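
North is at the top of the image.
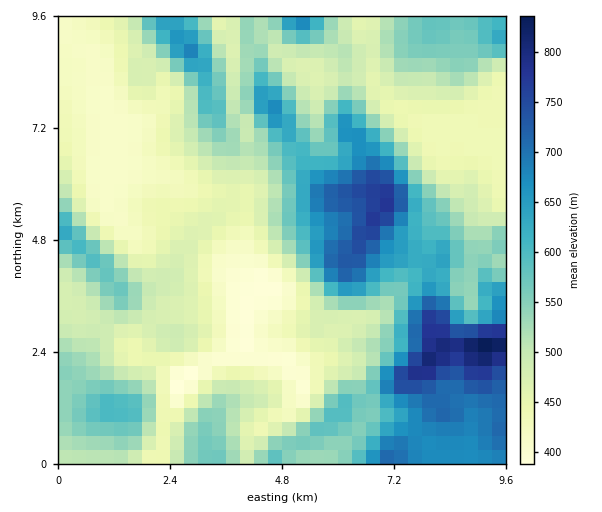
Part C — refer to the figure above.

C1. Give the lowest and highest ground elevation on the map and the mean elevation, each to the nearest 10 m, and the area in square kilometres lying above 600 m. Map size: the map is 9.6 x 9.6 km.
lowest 380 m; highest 840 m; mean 530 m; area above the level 21.3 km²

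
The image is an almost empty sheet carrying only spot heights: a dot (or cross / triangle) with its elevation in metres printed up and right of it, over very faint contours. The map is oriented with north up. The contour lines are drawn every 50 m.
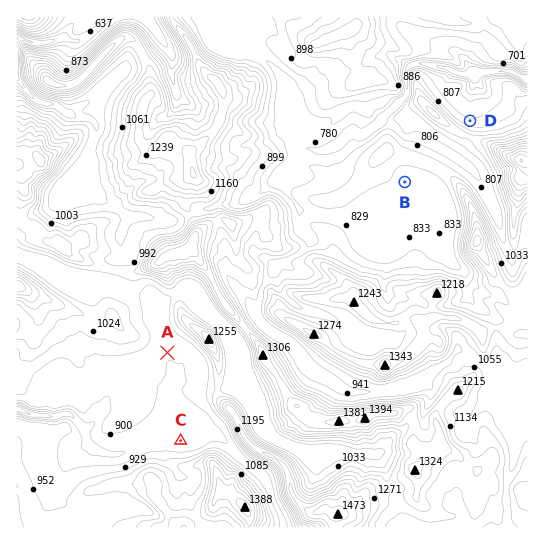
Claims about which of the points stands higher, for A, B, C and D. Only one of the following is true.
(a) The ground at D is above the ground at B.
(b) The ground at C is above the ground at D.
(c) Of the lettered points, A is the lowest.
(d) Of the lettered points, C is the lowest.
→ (b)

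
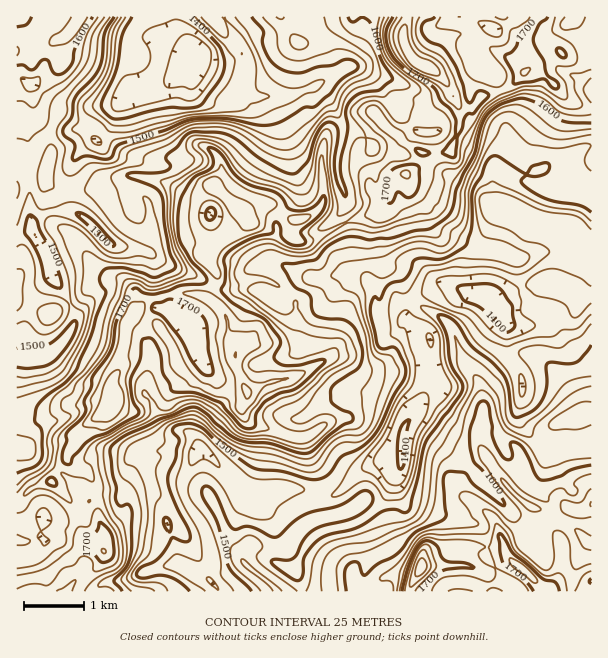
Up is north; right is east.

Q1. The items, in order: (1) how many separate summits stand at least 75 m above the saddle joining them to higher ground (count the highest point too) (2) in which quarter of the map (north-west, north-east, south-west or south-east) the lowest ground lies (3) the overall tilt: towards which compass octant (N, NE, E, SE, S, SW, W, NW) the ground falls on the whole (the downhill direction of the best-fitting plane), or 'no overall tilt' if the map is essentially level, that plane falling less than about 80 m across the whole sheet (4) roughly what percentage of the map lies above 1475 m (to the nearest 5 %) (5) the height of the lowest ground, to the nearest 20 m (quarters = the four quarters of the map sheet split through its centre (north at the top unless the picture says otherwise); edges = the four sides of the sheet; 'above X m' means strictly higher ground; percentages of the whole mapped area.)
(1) There are 4 summits with 75 m or more of prominence.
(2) The lowest ground is in the north-west quarter.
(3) No overall tilt - high and low ground are spread across the sheet.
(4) Roughly 85 % of the ground is higher than 1475 m.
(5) About 1320 m is the lowest elevation on the sheet.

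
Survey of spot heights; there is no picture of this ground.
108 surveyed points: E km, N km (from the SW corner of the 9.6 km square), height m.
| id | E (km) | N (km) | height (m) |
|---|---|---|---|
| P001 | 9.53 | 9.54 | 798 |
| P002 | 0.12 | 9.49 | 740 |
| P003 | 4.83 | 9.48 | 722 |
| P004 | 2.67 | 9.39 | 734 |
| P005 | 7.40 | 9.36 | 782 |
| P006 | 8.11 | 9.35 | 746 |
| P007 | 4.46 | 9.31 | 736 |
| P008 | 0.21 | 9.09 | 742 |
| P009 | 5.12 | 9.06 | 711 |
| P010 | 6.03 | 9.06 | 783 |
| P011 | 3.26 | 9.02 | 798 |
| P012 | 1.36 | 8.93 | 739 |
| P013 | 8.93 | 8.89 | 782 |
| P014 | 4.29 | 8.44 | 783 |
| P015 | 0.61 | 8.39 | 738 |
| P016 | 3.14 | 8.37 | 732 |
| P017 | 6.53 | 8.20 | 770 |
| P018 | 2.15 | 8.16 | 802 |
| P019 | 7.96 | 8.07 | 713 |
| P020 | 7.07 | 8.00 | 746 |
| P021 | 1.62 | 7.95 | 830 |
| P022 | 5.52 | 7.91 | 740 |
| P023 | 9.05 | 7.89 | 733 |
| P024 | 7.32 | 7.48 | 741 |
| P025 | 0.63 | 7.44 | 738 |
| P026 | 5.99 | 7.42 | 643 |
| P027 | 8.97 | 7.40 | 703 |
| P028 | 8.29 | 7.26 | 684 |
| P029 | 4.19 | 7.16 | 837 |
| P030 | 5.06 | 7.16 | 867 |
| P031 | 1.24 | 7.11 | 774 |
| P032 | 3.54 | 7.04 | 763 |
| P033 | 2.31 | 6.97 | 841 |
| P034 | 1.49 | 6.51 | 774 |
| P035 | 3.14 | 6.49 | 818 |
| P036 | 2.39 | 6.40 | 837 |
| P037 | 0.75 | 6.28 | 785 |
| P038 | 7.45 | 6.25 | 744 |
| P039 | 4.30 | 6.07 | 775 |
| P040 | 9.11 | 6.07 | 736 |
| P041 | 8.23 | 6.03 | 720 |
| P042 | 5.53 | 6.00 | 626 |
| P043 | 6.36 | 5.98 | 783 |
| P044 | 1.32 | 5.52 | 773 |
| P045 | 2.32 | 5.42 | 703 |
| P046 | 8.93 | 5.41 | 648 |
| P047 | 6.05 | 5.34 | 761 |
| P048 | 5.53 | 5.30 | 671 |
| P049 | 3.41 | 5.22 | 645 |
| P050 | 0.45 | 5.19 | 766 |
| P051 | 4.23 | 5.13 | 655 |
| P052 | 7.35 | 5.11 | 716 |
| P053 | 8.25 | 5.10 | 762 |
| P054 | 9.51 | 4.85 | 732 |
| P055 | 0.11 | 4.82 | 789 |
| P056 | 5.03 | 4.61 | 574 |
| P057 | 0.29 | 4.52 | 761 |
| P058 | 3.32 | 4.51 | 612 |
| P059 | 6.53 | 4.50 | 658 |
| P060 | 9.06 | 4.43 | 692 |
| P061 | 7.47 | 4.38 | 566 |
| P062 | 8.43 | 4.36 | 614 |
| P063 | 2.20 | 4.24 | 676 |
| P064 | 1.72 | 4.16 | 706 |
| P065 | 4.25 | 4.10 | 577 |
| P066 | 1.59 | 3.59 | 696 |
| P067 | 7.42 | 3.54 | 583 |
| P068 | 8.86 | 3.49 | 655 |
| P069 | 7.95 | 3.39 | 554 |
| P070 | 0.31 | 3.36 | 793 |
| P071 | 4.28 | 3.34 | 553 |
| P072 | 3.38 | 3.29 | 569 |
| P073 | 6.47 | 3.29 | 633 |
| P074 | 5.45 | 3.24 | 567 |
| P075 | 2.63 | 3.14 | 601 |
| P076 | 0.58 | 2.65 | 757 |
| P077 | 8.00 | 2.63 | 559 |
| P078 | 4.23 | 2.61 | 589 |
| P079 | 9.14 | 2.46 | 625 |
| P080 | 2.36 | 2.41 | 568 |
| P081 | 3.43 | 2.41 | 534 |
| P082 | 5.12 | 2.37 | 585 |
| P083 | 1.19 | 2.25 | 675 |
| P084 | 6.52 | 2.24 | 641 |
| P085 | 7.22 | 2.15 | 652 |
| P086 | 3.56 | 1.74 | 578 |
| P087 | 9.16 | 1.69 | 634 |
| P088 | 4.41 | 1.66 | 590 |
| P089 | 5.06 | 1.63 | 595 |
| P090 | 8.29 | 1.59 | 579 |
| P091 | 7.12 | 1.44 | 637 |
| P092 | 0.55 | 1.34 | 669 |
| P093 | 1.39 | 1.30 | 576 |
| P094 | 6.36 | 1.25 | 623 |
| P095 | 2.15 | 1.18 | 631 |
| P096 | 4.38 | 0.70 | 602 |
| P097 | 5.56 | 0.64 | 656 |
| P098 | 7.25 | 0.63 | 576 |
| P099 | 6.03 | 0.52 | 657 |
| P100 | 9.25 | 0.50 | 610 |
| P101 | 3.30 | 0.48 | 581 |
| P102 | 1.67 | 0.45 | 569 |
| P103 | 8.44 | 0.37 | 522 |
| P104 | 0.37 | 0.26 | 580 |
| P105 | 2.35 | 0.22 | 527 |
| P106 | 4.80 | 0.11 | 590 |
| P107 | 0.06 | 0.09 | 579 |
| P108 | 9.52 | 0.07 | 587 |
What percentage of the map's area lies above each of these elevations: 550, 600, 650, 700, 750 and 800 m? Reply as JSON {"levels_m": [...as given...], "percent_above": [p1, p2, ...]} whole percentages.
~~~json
{"levels_m": [550, 600, 650, 700, 750, 800], "percent_above": [97, 76, 60, 49, 23, 6]}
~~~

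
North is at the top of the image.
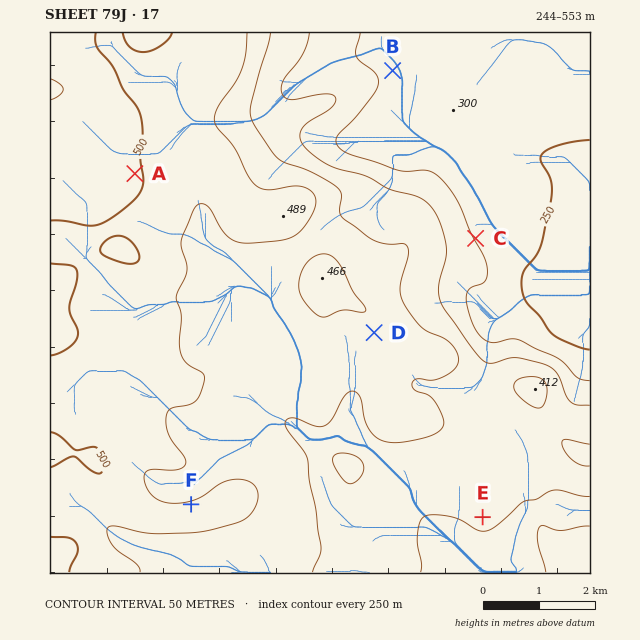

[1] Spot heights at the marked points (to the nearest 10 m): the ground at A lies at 510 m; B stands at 280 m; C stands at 300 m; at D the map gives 440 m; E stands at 360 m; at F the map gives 450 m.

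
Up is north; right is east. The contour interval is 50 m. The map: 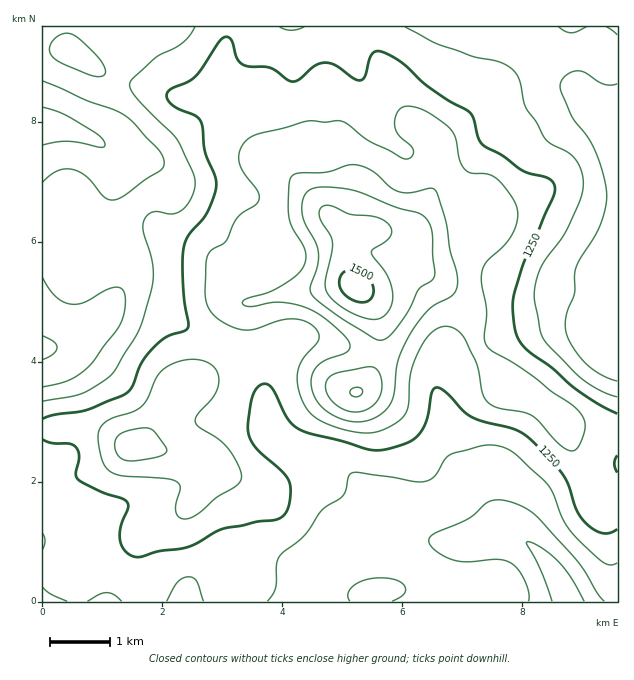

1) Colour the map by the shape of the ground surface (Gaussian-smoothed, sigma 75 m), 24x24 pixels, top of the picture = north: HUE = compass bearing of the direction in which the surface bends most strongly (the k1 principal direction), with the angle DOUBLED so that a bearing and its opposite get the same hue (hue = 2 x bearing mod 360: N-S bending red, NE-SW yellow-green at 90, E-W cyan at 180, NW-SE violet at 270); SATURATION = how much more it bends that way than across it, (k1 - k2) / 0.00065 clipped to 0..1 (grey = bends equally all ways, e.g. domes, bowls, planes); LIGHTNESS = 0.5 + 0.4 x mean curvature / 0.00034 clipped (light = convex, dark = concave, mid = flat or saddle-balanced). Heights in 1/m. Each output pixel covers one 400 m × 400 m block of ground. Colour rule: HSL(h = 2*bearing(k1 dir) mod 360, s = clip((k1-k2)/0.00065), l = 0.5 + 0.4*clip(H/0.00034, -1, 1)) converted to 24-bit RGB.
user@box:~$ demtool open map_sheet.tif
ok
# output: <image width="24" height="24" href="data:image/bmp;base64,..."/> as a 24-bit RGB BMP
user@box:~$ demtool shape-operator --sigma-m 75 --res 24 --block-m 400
<image width="24" height="24" href="data:image/bmp;base64,Qk32BgAAAAAAADYAAAAoAAAAGAAAABgAAAABABgAAAAAAMAGAAATCwAAEwsAAAAAAAAAAAAAp6CWrKePUkuEZqB5uMeTUEWDKlWQ1MqztpKUeKGpVlu4I0vVjarXxbfan4/Qnp/HYFbIY2TDn5W6o8S8mdCxKgA1ji2V4vGesZS1rZutg0u0nKtxuJlNeEM9JHhPXLhFxaqCkm9damRIOnRbPY9Ifp5XpYxspGtthF2PWJSigqS6vc+3oBZpMgEufq9U4e6EgZ1FpXtfcVeKsYe1zmu6voCkT6pxLoBMt6RMoEVLi6JmQoV0TXdKZoRBf4hBiXlGg3VJdYY4UYMbbEcOQQAgekiXnbWBxeOLicJsXItya4+AWYx5pGOo0Zi8y5a2Tm+VYodbiql/lbKqY1GKYYKEapGBeYhtgWphkI5piJJ8nGV/eDV+PVqpWU64xNGywd7EwZibiFiOj1YxYWQbOmgdcKQ8x21arG2nd5e3kMrInmeyimixaJSvjlmOgVNUkn9hd6Z4cYqFgVuHdF2dT1SDQ2N6tvChhbiXiZtbkDus9C671aGUTcOhL7mPZs+HitzKccHTc2qwl1GnsFp5gytOikIxao9Yd7V8bZ2PhGR6ZGh8c1R9gUBzYqtLkftmXWxUj61bJTtlcZXX393utMLsYqfqisHbwn51d09LZSw8hCofbSkOVyoQlMgoQ7NGVrtRTU9/kFpgbEhDUz49bFR8puCck819WFt908z0Um3/ZOHsp4PC+1F2lnckWWkjppA5fFBjYDN7vyWf4wt91oBla/ZWMtuSYM61NyeNszuYu0Z9VKaiRN/axe7WnLTbeY/tqGOEp0SjnHFdZTI+zTlN87fCaJ2tYqx5ZVSAPS94bByrw5zt1dz23dnyY87pOGikRBp1X0qevqnSudThZ+jqjO6+e7/TPUGzWmEyZV1Gh1ZMjkqGdbiS2ba45sfrpWjKhUaTM0uIEmzUvfXsnOHX/5if51JfNS1XLSJsZZqZatCYr9zEjcnSfsaGYDc8Rx4eW2c4Omc1UYdza3OUq7tqgLQ+ql4qmwsWnGYyN4BUF31UeZsVSyUAnWMA/8M7QE5zGTpgdq13WNJTXtA4cY07kWIuVSA1bUdJh3ZaRpc8H3I+Q2RYxqxhpW1DgxMruUcuyL9mb4E4HyQPKxoIiFMJnP4tweeGV1aCHUdWTLBDkMpsfppYgoJYeEFJakZean1nkIClqKuOQ3tvImZms7BspkWEjFS9xdzq0cjyy5b/mVv/gEj/2+fw0frjlrvewz/eP1KrQ+WleK5vqZpUT3hifkmIbWqdeoWbhXGZtYN+iXGXJ2Z3VI5LhlSRjbx0ZMRPcIZRS5OSLiKtlzXt1fbb2eDyvyu7ti+quOTdUGK7eklryqhzS25hRm5hX4Vzc4CFc2WMsKaZmJW0RjSaVaCIR2uhssqkqnx1hHtedW9MIBMdUYoYxf9QlzsGgTkph8FmUcpKkiiJjlVZwLRsll6KVIKASYFcV3poaIeagbmDhGmleTm8i76vKZC/snigxGWGo4qifzinhBOpovCdW9VvoKjepbXstcPjp2PHQyCOxZexsqqgknegam6Vb4uZTWqKcphykLNwSoGLSVmpvrWdOEl0d0hXt5tqpXpeSC1nQ33Z2fLkk7HbaMqdVW6z006P3SFMMTV7rLaQopS7ymbKpnqeZaGNO02XjJyyprirVXSkO1h1sY9lcSBWblcwsas8pVY9P5VpKv+VXNBUxDlIuq9wY0k9ajNQ4ZqGL3Oyosm2b2iqoF26z6fMm5a7JTudiKqeq4l5gSxTYTMsZlAkay5GfLiQebS8kZvQwtjhP7xHOEgpkbs8sJxThS1QUEU07OZgMqJoUpxEjkdRV4BZrKSAuoiNPC6Ee2oddDYPZzkodFhThUpbSqRXUM1sXaaHSMJkc7Jh0W6vaFeghbVmgEVnnzl7b7S6q+m9umW7V2I+hIZWhZ1sV5NPqnhaZz93dGI+iHRTeIZhTluFdI26pNrIYLefXIhzoKVdSog6TINHqm95maqFXTeIZ7B3keCxpatnry6Et2KLWahtaZp2kG1tfzo/gkgngW6IfqGfhs/VRJ3shL3drJvHsnGobJSRd6GXpo2WRVp+mqN1l6lzXSZ1seCZVqxgekpYY1eCt5qtt5CqhFNRcVFDgzNxyoeIlZbPpOfib6/PWkSBSJFAVH+LvG2UsaJ7V5Nzfp57TEqXmqmJm1GJPW2vnd2PkU+Gg2yLbISLdZlorlJytmaXeWWxSFW2qtC0pLnAnsCNXjyEoV23j7qgNGZ/lFpy0LmheaafXYp5UlN7oo1mgUmOnMh0g5hVf2NneHFtinxvboBriWaNpaGQZF+edmmombaR"/>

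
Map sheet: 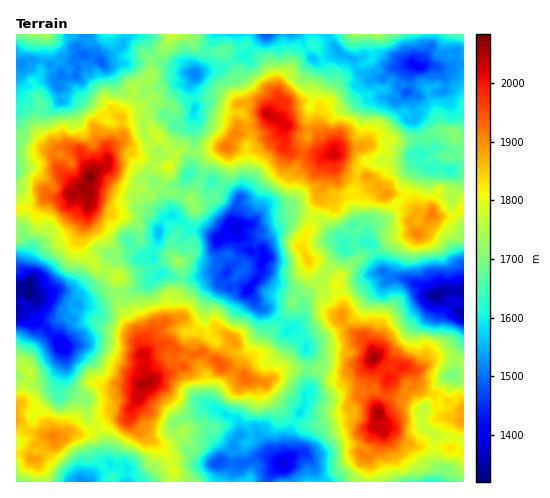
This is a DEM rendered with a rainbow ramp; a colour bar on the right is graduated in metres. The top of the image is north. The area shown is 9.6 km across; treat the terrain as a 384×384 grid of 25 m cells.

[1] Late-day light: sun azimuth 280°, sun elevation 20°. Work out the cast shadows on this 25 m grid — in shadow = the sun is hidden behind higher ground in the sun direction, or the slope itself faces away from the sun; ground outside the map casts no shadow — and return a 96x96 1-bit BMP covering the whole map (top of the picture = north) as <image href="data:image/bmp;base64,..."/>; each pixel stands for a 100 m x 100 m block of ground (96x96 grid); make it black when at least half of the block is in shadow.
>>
<image width="96" height="96" href="data:image/bmp;base64,Qk2+BAAAAAAAAD4AAAAoAAAAYAAAAGAAAAABAAEAAAAAAIAEAAATCwAAEwsAAAIAAAAAAAAA////AAAAAAAB/AAAAMAYAAAAAwAB/AAAAAAAAAAAAAAB/AAAAMAAAAAAAAAA/AAADeAAAAAAAAAA/AAADfAAAAAAAAAAfgAAAfAAAAAAAAAAfgAAAfAAAAAAAAAAPAAAAGAAAAAAAAAAGAAAAAAAAAAAIAAAAAADAAwAAAAAPAAAAAADgBgAAAAAPgAAAAAHwAAAAAAAPgAAAABjwAAAAAAAPgAgAAAj4AAAAAAAHgAAAAAH4AAAAAABHgAAAAADwAAAAAABHAAAAAALHgAAAAAADAAAAAAIHwADAAAACAAEAAADPwAD7AAAAAAEAAACfgAD/AAAAAAAAAAA/AAD/AAAIMAAAAABwAAA/AAAIPALAAABAAAA4AAAAfgPgAAAAAAAAAAAAfwPgAAAAAAAAAAAAPgPwAAAAAAAAAAEADAPwAAAAAAAAAACABAPgAAAAAAACAABAAAPgAAAAAAAAAABgAADAAAAAADAAAAAgAAAAAAAAADgAAAAYAAAAAAAAADgAAAAcAAAAAAAAAAAAAAAcAAAAAAAAAAAAAAAYAAAAAAAAAQAAAAA8wAAAAAABAQAAAAAOwAAAAAABAQAAAAAHwAAAAAAAAAAAAAAH4AAAAAAAAAAAACAH4AAAAAAAQAAAACAH4AAAAAAAQAAAAHAHwAAAAAAAwAAAAHAGAAAAAAAAQAAAAHAAAAAAACAAAAAAAHwAAAAAAAABwAAAAH4AAAAAAAAB8AAAAA8AAAAAAAAB+AAAAA4AAAAAAAAA+AAACAYAA4AAAAAA+AAACAAAB4AAAAAAfAAAAAAABwAAAAAAfAAAAAAAAgAAAYAAfAAAIAAAGAAAAcYAfAAAAAAAHAAAAceAfAAAGAAADAAALYeAPwAAEAAADAAAPCYAH4AAAAAABgAAPiCAH4AAAIAABgAAHwCAP4AAAcAAAAAAH/AAF8AAAAAADAAAH+AAA8AAAAAAAAAAH+AAA+AAAAAwAAAAH+AAAeAAAAAQAAAAH+AAAcAAAAAAAAAAD/AAAAAAAAAQAAAAD/gAAEAAAAAQAAAAAfwOAEAAAAAAAAAAAfwOAAAAAMAAAAAAA/geAAAAAOAAAAAAA/AEAAAAAPgMAAAAA+AGAIAAAPgOAAAAAcAAAAAAAOAOAAAAAAgAACAAAGAOAAAAAAgAACAAAGAEAAAAADgAAAAEAEAMAAAAADgAAAAEAAAAAAAAACAgAAAHAAAAAAAAAAAAAAAHAAAYAAAAAAAAAAAHAAAYAAAAACACAAAHAAAAAAAAAAADAAADggAAAABgAAAAAAAHgkAAAABgAAAIAAAHA8AAAAAgAAAAAAAGA8AAAABAAAAAAAAGAEAAAAAAAAAwAAAOAEAAAAAAAAAAAAAMAEAAAAAAAABgAAAYAAAAAAAAAABgAAAAAAAAAAAAAAAAAAADAAAAAAAAAAAAAAADgAAAAAAAAAA4AAABgAAAAAAAAAAQAAAAAAAAAAAAAAAAAAAAAAAAAAAcAAAAAAAAAAAYAAA8AAAAIAAAAAAYAAB4AAAAMAQAAAAAgA="/>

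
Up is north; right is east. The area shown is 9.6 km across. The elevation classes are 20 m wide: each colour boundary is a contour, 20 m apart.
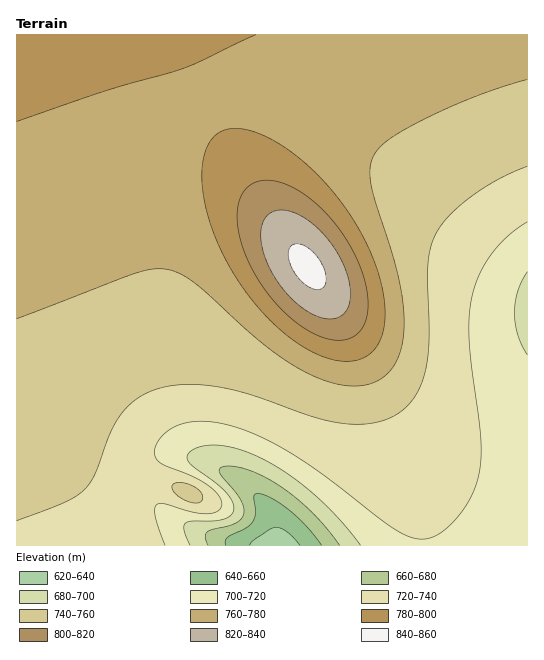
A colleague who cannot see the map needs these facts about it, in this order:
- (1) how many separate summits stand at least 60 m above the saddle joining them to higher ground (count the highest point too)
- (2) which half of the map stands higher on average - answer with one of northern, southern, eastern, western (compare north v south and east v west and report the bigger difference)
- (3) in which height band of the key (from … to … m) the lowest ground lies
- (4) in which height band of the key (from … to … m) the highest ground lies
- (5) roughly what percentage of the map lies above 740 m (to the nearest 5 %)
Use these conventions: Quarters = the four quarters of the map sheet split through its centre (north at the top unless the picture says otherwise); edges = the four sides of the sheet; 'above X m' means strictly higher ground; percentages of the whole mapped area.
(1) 1 summit rises at least 60 m above its surroundings.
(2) Taken as a whole, the northern half is higher than the southern.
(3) The lowest point is somewhere between 620 and 640 m.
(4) The highest ground lies in the 840–860 m band.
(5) Roughly 70 % of the ground is higher than 740 m.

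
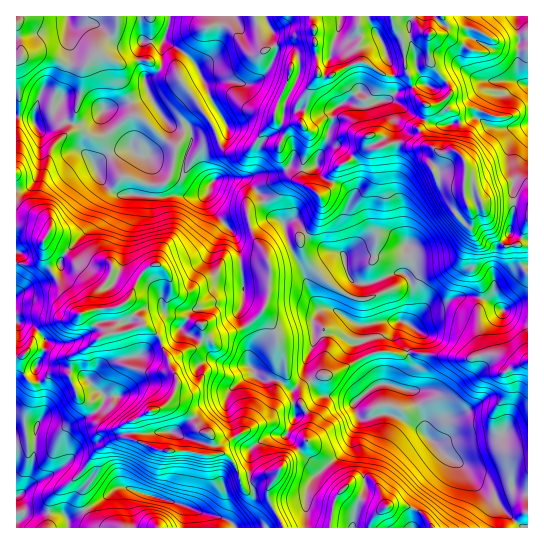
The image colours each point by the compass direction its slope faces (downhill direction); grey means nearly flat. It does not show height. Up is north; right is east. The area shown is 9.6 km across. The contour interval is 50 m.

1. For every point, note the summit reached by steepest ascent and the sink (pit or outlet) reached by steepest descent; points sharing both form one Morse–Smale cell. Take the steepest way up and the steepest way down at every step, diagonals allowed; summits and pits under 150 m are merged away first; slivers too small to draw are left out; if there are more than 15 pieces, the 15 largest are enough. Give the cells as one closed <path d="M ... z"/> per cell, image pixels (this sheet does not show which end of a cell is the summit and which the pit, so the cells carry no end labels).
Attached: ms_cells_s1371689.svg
<path d="M442 16l-425 0-1 99 14 2 4 4 3-4 17-6 8 9 17 5 14-4 9-9 9 19 21 18-21 4-13 8-3 5 6 15 17 14 21 0 14 2 13 0 8-2 25 1 8-3 5-11 5-3 26 0 8 4 14 18 10-7 11-14 12 1 23 14 10-9 6-19 22-14 6-7 0-5 4-5 4 0 8 12 13-5 9 0 10 4 18 0 10 6-4 9-5 5 1 6 4 3 26 5 2-3 0-15-4-8-5-4 4-16 0-14-7-10-14-8 10-8 2-6-19-24-4-12 1-19 12-1 6-4 0-6z"/><path d="M54 111l-17 6-3 4-4-4-14 0 0 108 15 2 16 7-4 11 8 26 18 27 6 12 3 3 8 0 9 12 10 8 0 3-33 21-3 20 6 12 3 0 12-6 21-20 8 0 7 4 20 5 25 0 4 2 2 7-2 12-12 14-13 4-17 10 0 17 4 3 25 10 23 0 17 4 21-2 10 9 7 19 3 3 8-1 27-12 13-16 16-13 2-25-8-13-14 0-10 5-10 11-14 6 19-16 5-24 8-13 0-12-8-19 0-7-14-22 6-20 2-23-4-15-16-25-4-19 3-4 14-6-3-6-11-12-7-4-26 0-5 3-5 11-8 3-25-1-8 2-13 0-14-2-21 0-17-14-6-15 3-5 13-8 21-4-21-18-9-19-9 9-16 4-15-5z"/><path d="M373 136l-6 2-2 8-7 7-21 14-6 19-8 7-5 2-20-14-12-1-22 23 5 10 15 10 4 19 13 24 8 25 6 11 9 7-5 2-6 8 0 26-8 17 2 12 9 15 7 7 15 0 15 5 3 13 5 5 8 0 9-4 13 0 28 13 6 5-1-14-8-22-5-6-8-2 8-22-4-18 6-19-2-4 19-19 15-3 16-8 24 3 18 12 14-7 10-1 1-30-7-8-1-19-14 1-13-14-18-50-2-2-12 0-24-5-4-3-1-6 5-5 4-10-10-5-18 0-10-4-9 0-13 5z"/><path d="M26 225l-10 1 0 269 7 10 1 9 38-1 7 6 25-14 20-16 9-2 54 16 30 12 15 2 8 4 5 7 47 0 1-3-15-27 0-9 10-18-27 12-8 1-3-3-7-19-10-9-21 2-17-4-23 0-25-10-4-3 0-17 17-10 13-4 9-9 5-13-3-12-28-1-20-5-7-4-8 0-21 20-12 6-3 0-6-12 3-20 33-21 0-3-10-8-9-12-8 0-3-3-6-12-18-27-8-26 4-11z"/><path d="M263 201l-13 6-3 4 4 19 16 25 4 15-2 23-6 20 14 22 0 7 8 19 0 12-8 13-5 24-15 13 10-3 14-13 16-4 6 3 6 11-2 25-23 20-16 27 0 9 15 29 46 1 8-33 16-14 20-1 4 5 6 16 4 6 16-2 14 4 11 10 5 9 64 0 0-15 3-8-7-12-14-8-17-20-16-9-27-28-28-13-13 0-9 4-8 0-5-5-3-13-15-5-15 0-7-7-9-15-2-12 8-17 0-26 6-8 5-2-9-7-6-11-8-25-13-24-4-19-15-10z"/><path d="M473 296l-18 1-10 7-15 3-15 14-4 5 2 4-6 16 4 21-8 22 8 2 4 3 9 25 1 15 21 22 16 9 16 19 12 5 5 6 16-6 3 3 13 3 1-192-11 1-14 7-18-12z"/><path d="M527 16l-84 0 4 13-6 4-11 0-2 5 1 21 22 30-2 6-10 8 14 8 7 10 0 14-4 16 5 4 4 8-1 16 11 4 2 11 6 10 45-1z"/><path d="M123 487l-9 2-20 16-24 12-2 2 0 8 167 0-5-6-8-4-15-2-30-12z"/><path d="M373 480l-20 1-16 14-5 15-2 18 102-1-4-8-11-10-14-4-16 2-4-6-6-16z"/><path d="M521 203l-34 0-4 1 0 3 6 18 11 17 6 5 14-1 1 19 6 7 1-67z"/><path d="M511 489l-16 6 5 10-3 8 0 14 30 1 1-33-14-3z"/><path d="M18 496l-2 1 1 31 51-1 0-8-6-6-37 2z"/>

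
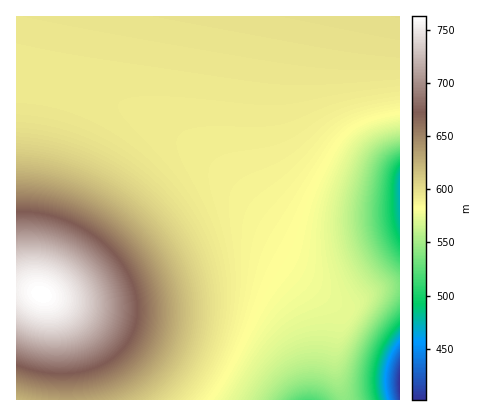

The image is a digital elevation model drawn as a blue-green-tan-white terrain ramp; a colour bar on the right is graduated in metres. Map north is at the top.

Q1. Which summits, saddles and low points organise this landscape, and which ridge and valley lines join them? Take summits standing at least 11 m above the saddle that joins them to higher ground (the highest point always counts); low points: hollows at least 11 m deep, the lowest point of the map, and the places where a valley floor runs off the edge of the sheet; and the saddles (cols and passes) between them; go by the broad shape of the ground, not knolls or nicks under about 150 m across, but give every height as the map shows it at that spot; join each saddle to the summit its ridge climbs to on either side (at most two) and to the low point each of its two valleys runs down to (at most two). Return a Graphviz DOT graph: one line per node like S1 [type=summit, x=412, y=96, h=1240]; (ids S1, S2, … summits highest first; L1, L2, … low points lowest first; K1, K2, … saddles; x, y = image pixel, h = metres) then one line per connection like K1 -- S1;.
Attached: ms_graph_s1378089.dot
graph terrain {
  S1 [type=summit, x=42, y=294, h=763];
  L1 [type=low, x=400, y=384, h=402];
  L2 [type=low, x=400, y=188, h=473];
  L3 [type=low, x=308, y=400, h=520];
  K1 [type=saddle, x=344, y=400, h=543];
  K2 [type=saddle, x=400, y=286, h=538];
  K1 -- S1;
  K1 -- L1;
  K1 -- L3;
  K2 -- S1;
  K2 -- L1;
  K2 -- L2;
}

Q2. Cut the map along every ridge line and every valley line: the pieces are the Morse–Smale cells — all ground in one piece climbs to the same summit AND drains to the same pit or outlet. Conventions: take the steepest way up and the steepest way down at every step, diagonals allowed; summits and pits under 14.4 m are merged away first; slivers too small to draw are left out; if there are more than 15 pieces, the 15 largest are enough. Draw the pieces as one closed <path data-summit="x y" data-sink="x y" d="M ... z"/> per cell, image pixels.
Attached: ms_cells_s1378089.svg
<path data-summit="42 294" data-sink="400 188" d="M400 16l-340 0-16 74-15 108-1 60 3 18 7 16 4 3 18 4 20 0 26-4 42-13 52-21 34-9 14 0 18 5 64 43 12 5 8-1 24-14 26-4z"/><path data-summit="42 294" data-sink="308 400" d="M252 253l-20 0-14 3-68 26-44 13-24 4-22 0-14-3 10 16 6 20 4 28 1 40 275 0 1-6-6-16-3-18 5-34 0-8-4-10-17-15-40-29z"/><path data-summit="42 294" data-sink="400 384" d="M58 16l-42 0 0 384 51 0-1-40-6-36-7-18-15-14-5-10-5-24 0-48 4-42 12-78z"/><path data-summit="42 294" data-sink="400 384" d="M400 286l-26 4-28 15-10-2-21-13 20 18 4 10-5 42 10 40 56 0z"/>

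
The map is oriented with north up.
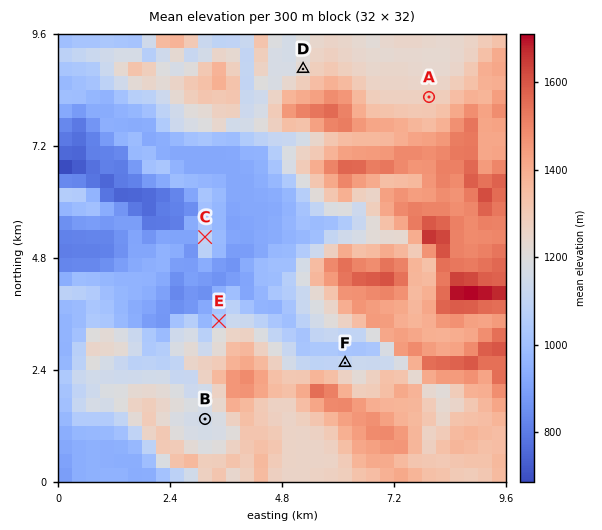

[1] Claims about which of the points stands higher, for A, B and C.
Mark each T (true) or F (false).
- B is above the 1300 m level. F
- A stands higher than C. T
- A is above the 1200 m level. T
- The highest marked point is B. F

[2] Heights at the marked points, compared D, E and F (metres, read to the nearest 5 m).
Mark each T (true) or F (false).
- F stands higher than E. T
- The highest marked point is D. T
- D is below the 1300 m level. T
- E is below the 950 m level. F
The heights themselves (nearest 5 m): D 1220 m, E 1040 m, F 1105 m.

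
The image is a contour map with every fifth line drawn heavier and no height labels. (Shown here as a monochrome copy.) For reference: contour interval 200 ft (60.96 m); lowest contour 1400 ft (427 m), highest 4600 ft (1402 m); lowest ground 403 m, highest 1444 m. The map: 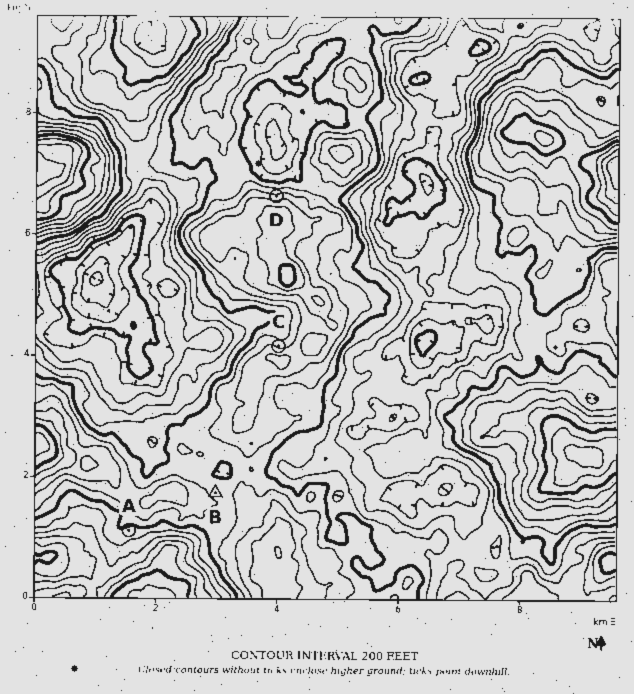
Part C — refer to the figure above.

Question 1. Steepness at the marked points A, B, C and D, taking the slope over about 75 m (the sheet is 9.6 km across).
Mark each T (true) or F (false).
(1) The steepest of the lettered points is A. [F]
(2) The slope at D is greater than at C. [T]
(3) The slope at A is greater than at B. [T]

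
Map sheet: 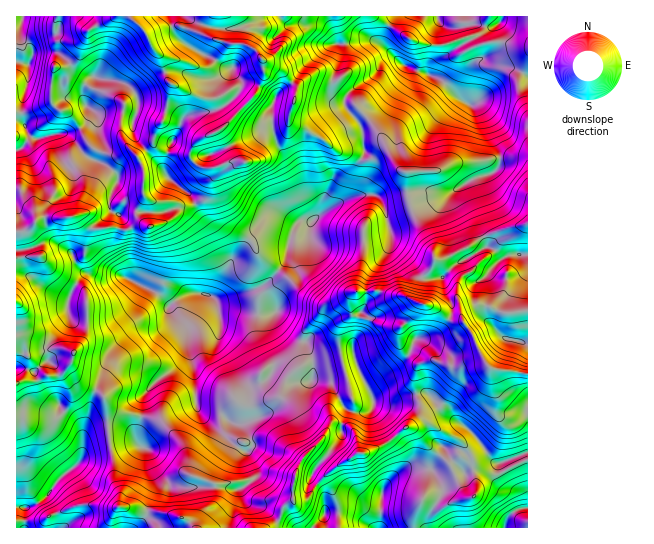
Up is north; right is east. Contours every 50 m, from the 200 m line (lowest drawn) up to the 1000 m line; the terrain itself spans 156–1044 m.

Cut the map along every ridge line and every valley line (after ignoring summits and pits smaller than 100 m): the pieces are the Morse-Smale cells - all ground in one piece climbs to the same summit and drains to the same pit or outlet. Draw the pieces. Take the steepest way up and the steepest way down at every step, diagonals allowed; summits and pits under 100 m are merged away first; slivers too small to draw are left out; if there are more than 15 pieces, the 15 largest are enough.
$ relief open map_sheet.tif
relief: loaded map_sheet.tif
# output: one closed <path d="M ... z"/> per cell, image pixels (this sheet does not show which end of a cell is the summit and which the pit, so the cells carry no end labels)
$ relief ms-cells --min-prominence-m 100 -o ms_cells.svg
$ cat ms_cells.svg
<path d="M527 16l-130 0-13 19 0 10 12 13-5-1-8 4-12 16-12 7-14 13-1 6 3 6 4 4 7-5 10 10 15 20 14 29 10 6 0 17 4 17 22 42 2 9-3 9-11 11-3 25-17-8-12 0-10-4-24 1-4 5 0 18-8 5-4 7 0 18 13 52-9 0-3 4 3 6 8 5 16 0 5-3 2-8 19 2 9-6 13-2 1-26 3-5 11-4 5 0 18 7 6 0 11-6 13-1 9 10 4 20 8 15 9 6 15-1z"/><path d="M358 108l-7 6 8 8 4 8 1 25-5 10-2 13-5 16-41 27-10 0-5 5-12 37-19 22-40 15-8 0-10-5-12-2-11 18 3 15-2 32-11 11-13 8-17 17-3 25-5 23 15 11 6 17 14 15 16 3 27-1 1-3 19-3 8 0 4 4 7-7-6-23 5-13-11-19 4 0 4-8-1-25-16-32-11-14 10 10 9 19 10 11 9 0 6-3 9-12 20 12 32 0 6 4 7 13 3 1 8-3 1-5-11-38-1-26 2-5 10-7 0-18 4-5 24-1 10 4 12 0 13 6 3 0 4-23 11-11 3-6-2-12-22-42-4-17 0-17-10-6-14-29z"/><path d="M351 115l-29 22-29-13-4-5-6 2-10 0 0 10-8-2-14 8-21 8 1 8 6 8-21 6-1 10-6 6-2 14-14 8-10 2-12-6-18 0-8-5-8 13 0 8 11 9-11-1-8 4-10 0-3 9 0 8 11 19 0 12-12-1-14 3-15-6-6 5-4 5 8 7 3 7 0 36-14 20-4 13 7 13 6 6 17 7 5 5 5 28 8 0 13 6 7 10 0-11 4-11 3-25 17-17 13-8 11-11 2-32-3-15 11-18 12 2 10 5 8 0 40-15 19-22 12-37 5-5 10 0 41-27 5-16 2-13 5-10 0-9-1-16-4-8z"/><path d="M130 16l-107 0-3 10 0 9 3 6 9 9 0 7-4 8 0 17-7 23 0 13 6 13 7 8 23-6 9 0 21 24 18 7 12 11 0 7-8 17 0 10 11 6 1 14 8 0 8-4 11 1-11-9 0-8 7-11 0-27-7-14 15-12 4-15 7-8 9-35-5-8-6-22-9-10-8-17z"/><path d="M483 360l-13 1-11 6-29-7-11 4-3 5 0 25 11-1 26 26 16 10 15 18 7 12 8 4-12 8-17 0-5 2-1-3 4-5 0-8-7-6-11 0-7-4-3 8 11 10 9 22 9 11-23 7-15-6-8 0-8 16-1 13 114-1 0-116-15 0-9-6-8-15-4-20z"/><path d="M281 16l-110 1 2 14 6 9 44 27 8 1 8 10 2 8-4 8-14 13-13 5-24 4-5 5-1 6-11 19-5 19 0 6 5 8 5 1 28-24 24-8 2-3-9-15 6-3 12-14 20 11 14-3 0-12 5-14 13-10 8-8 4-8 22-21 13-5-3-8-10-8-20-3-13 1z"/><path d="M170 16l-39 1 13 13 8 17 9 10 6 22 5 6-5 25-4 12-7 8-3 12-16 15 7 14-1 22 2 4 8 4 18 0 16 6 20-10 1-10 7-10 0-8 2-2 20-6-4-3-6-11-13 6-12 3-19 17-12 7-7-9 5-25 11-19 1-6 5-5 24-4 13-5 14-13 4-11-10-15-8-1-44-27-6-9z"/><path d="M274 369l-5 8-10 7-12-1-7-9 8 16 1 15-1 14-7 4 11 19-5 13 6 23-6 8 11 13 19 1 5 4 4 0 7-5 0-16 6-18 4-7 21-21 7-14 0-16 4-6 5-2-8-14-6-4-32 0z"/><path d="M395 16l-113 0-1 2 9 7 13-1 23 4 7 7 3 8-13 5-22 21-4 8-21 18-5 14 1 12 11 0 6-2 4 5 26 13 22-13 10-10-7-11 1-6 14-13 12-7 12-16 8-4 5 1-12-13 0-10z"/><path d="M66 133l-9 0-18 6-9-3-5 9-9 6 0 39 5 1 3 7 8 8 5 14 4-3 21 2 19-3 13 13 16-2 9 2 2-11-12-9 0-10 8-17 0-7-12-11-18-7z"/><path d="M69 365l-6 10 9 22-5 12-9 8-42 0 1 90 10 1 19-11 11-16 22-18 4-10 1-18 10-7 14-3-1-20-3-8-5-5-17-7-6-6z"/><path d="M409 427l-26 18-18 8-8 0-30 21-2 4 11 20 3 14 16 3 18 13 6 0 2-33 4-10 18-16 27-1 2-2 8-11-13-10-10-14z"/><path d="M122 436l-13 2 6 28 0 16 5 11-1 13 14 1 13 5 28 3 12 4 8 9 3 0 7-15 11-11 0-15-28 1-16-3-14-15-5-15-5-6-6-2-8-8z"/><path d="M21 191l-5 0 0 83 14 2 17 13 22 10 7-14-22-14-10-10 14 3 23-7 4-4 2-24-10-13-15 3-21-2-4 3-5-14-8-8z"/><path d="M109 437l-22 6-3 3-5 17-18 14-13 17-1 3 8 12 4 19 52-1 2-14 7-10 0-10-5-11 0-16z"/>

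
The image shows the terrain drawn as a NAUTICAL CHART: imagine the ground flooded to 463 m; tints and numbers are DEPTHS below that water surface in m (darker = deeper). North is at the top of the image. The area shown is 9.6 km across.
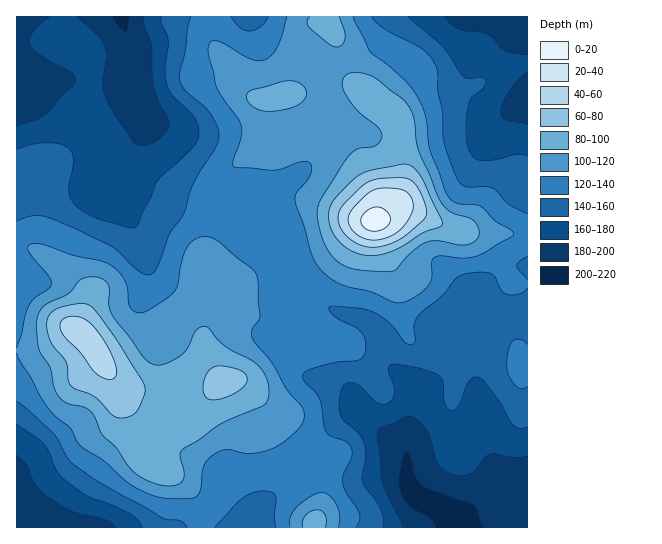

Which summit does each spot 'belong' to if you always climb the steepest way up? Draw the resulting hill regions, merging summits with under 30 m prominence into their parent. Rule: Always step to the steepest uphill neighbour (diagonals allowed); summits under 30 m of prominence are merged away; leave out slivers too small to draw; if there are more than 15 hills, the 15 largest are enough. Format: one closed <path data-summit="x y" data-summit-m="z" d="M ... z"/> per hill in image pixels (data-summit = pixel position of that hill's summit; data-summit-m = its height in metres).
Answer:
<path data-summit="374 221" data-summit-m="451" d="M527 16l-510 0-1 167 53 6 21-2 6-6 5-18 14-11-4 7 1 10 10 14 11 6 65 26 36 2 20 10 16-2 8 3 7 9 4 9 4 29 4 12 6 6 31 18 25 6 12 7 10 14 4 17 6 11 22 19 3 12-9 38 0 44 5 14 5 4 29 15 12 16 69 0z"/><path data-summit="86 337" data-summit-m="413" d="M114 153l-13 10-5 18-6 6-21 2-39-5-14 1 0 342 237 1 6-18 25-25 11-24 47-41 15-8 38 29 11 12 2-26 8-30-3-12-22-19-6-11-4-17-10-14-12-7-25-6-31-18-6-6-4-12-4-29-6-13-5-5-8-3-16 2-20-10-19 0-26-5-56-23-17-12-5-12 0-6z"/><path data-summit="314 523" data-summit-m="371" d="M358 412l-16 8-47 41-11 24-25 25-4 8-1 10 203-1-4-8-7-7-29-15-5-4-5-14-2-28z"/>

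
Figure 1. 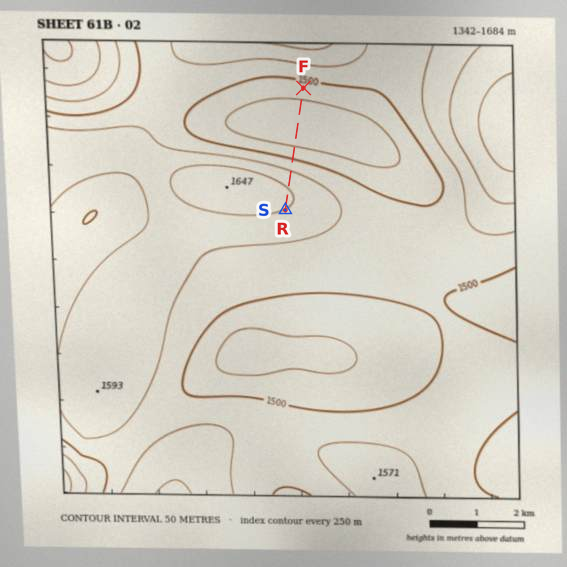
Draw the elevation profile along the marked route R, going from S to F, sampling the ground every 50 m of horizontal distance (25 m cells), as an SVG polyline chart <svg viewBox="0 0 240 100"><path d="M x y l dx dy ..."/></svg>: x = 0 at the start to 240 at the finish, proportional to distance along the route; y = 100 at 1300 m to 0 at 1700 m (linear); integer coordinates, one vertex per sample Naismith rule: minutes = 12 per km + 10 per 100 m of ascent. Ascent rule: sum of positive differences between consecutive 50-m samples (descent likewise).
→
<svg viewBox="0 0 240 100"><path d="M0 25l5 0 4-1 5 0 5-1 4 0 5 0 4 1 5 0 5 1 4 1 5 1 5 1 4 2 5 2 5 2 4 2 5 2 4 3 5 2 5 3 4 2 5 3 5 2 4 3 5 2 4 2 5 2 5 2 4 2 5 1 5 2 4 1 5 0 5 1 4 0 5 1 4-1 5 0 5 0 4-1 5-1 5-1 4-1 5-1 5-1 4-1 5-2 4-1 5-1 5-2 4-1 4-2"/></svg>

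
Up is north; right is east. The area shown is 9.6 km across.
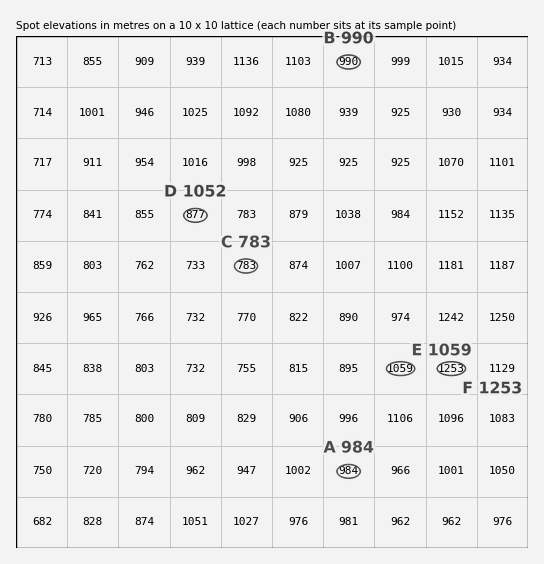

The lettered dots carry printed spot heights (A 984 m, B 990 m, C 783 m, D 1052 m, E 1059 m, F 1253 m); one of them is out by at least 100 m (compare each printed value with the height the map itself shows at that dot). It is D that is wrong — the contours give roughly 877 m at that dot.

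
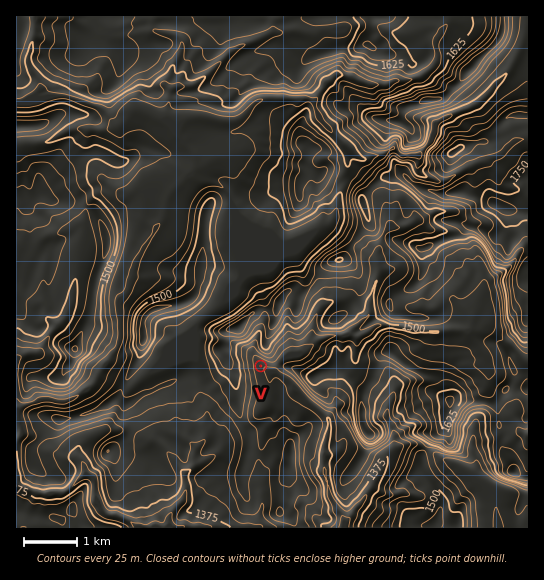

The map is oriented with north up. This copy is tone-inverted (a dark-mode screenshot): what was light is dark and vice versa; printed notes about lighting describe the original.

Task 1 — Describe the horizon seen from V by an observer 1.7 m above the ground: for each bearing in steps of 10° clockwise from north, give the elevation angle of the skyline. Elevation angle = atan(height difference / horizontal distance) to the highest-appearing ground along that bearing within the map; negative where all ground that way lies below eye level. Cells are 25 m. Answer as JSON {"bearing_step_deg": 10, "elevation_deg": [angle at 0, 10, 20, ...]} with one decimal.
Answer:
{"bearing_step_deg": 10, "elevation_deg": [13.9, 16.1, 16.2, 14.8, 12.8, 10.5, 7.9, 5.2, 4.1, 4.9, 6.3, 5.2, 4.1, 1.6, 1.2, 1.5, 3.0, 1.9, 1.7, 2.9, 5.0, 7.2, 9.1, 10.6, 12.2, 13.2, 13.3, 13.3, 12.9, 11.3, 10.6, 9.5, 11.8, 13.4, 11.9, 10.1]}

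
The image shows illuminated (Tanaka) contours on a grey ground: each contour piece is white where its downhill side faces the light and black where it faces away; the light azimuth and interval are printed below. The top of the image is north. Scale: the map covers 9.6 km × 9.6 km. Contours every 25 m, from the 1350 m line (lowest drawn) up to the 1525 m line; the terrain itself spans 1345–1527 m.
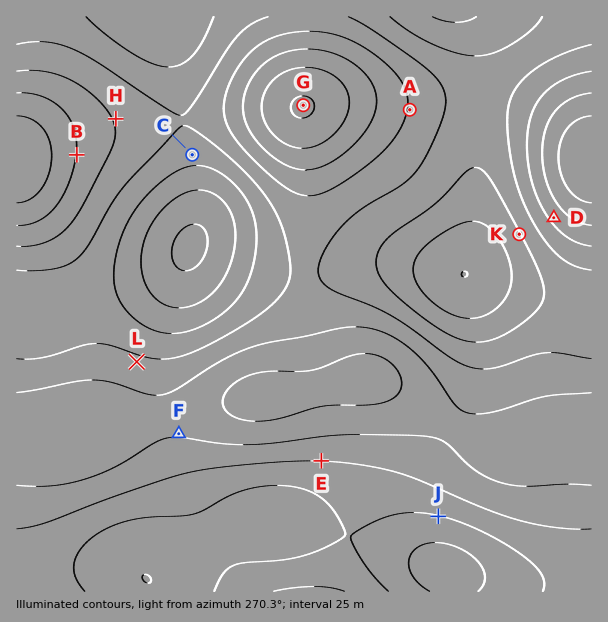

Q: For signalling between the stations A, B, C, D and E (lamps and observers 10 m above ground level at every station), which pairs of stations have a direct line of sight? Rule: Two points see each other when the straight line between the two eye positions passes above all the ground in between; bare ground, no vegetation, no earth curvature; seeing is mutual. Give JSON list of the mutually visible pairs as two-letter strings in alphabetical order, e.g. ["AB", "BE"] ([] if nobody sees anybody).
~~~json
["AD", "BC", "BD"]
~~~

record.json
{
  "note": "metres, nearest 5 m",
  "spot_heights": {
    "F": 1450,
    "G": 1525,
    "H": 1450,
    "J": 1400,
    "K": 1400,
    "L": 1430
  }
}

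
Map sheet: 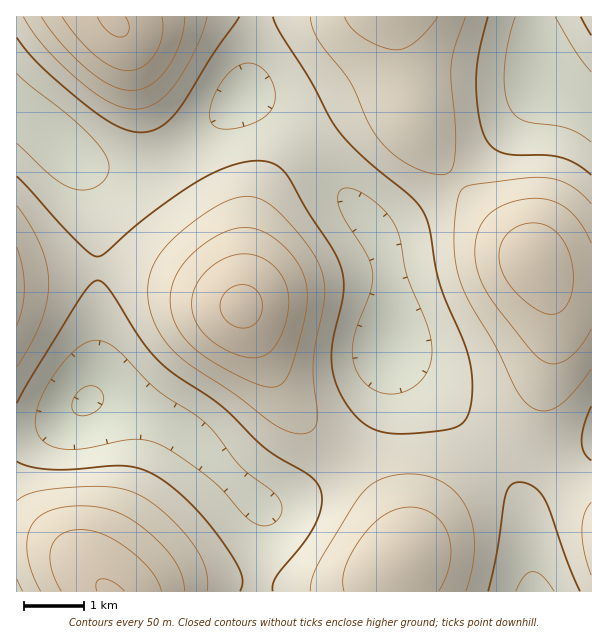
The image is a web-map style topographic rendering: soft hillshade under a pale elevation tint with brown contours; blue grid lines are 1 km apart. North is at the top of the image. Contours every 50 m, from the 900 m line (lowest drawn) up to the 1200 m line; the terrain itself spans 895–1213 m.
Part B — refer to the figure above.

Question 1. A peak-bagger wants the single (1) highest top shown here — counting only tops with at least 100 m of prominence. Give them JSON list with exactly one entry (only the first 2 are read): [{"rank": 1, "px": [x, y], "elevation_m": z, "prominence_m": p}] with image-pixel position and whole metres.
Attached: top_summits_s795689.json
[{"rank": 1, "px": [242, 306], "elevation_m": 1213, "prominence_m": 318}]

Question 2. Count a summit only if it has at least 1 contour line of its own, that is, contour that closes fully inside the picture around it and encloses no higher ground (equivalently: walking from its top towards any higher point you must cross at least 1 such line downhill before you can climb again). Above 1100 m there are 2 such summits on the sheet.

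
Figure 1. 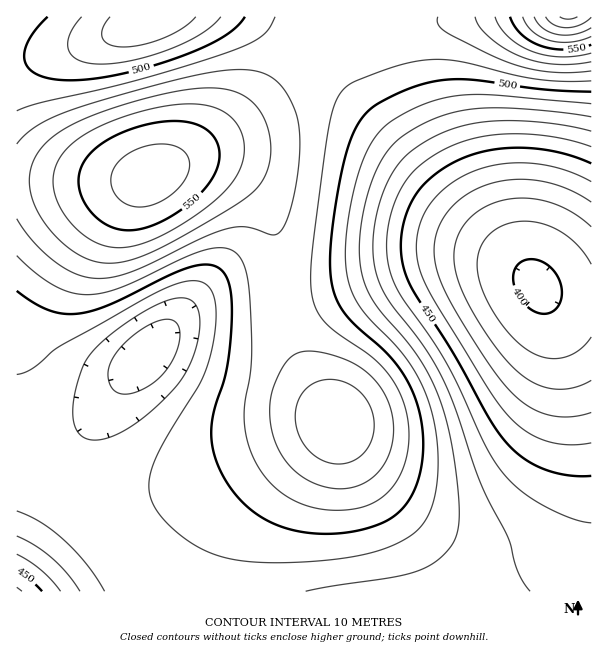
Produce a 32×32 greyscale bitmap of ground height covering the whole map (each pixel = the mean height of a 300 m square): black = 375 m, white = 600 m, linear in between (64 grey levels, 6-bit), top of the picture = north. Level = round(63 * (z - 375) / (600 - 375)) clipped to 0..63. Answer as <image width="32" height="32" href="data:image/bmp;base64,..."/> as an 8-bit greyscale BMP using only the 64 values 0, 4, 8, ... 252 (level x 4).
<image width="32" height="32" href="data:image/bmp;base64,Qk02CAAAAAAAADYEAAAoAAAAIAAAACAAAAABAAgAAAAAAAAEAAATCwAAEwsAAAABAAAAAAAAAAAAAAEBAQACAgIAAwMDAAQEBAAFBQUABgYGAAcHBwAICAgACQkJAAoKCgALCwsADAwMAA0NDQAODg4ADw8PABAQEAAREREAEhISABMTEwAUFBQAFRUVABYWFgAXFxcAGBgYABkZGQAaGhoAGxsbABwcHAAdHR0AHh4eAB8fHwAgICAAISEhACIiIgAjIyMAJCQkACUlJQAmJiYAJycnACgoKAApKSkAKioqACsrKwAsLCwALS0tAC4uLgAvLy8AMDAwADExMQAyMjIAMzMzADQ0NAA1NTUANjY2ADc3NwA4ODgAOTk5ADo6OgA7OzsAPDw8AD09PQA+Pj4APz8/AEBAQABBQUEAQkJCAENDQwBEREQARUVFAEZGRgBHR0cASEhIAElJSQBKSkoAS0tLAExMTABNTU0ATk5OAE9PTwBQUFAAUVFRAFJSUgBTU1MAVFRUAFVVVQBWVlYAV1dXAFhYWABZWVkAWlpaAFtbWwBcXFwAXV1dAF5eXgBfX18AYGBgAGFhYQBiYmIAY2NjAGRkZABlZWUAZmZmAGdnZwBoaGgAaWlpAGpqagBra2sAbGxsAG1tbQBubm4Ab29vAHBwcABxcXEAcnJyAHNzcwB0dHQAdXV1AHZ2dgB3d3cAeHh4AHl5eQB6enoAe3t7AHx8fAB9fX0Afn5+AH9/fwCAgIAAgYGBAIKCggCDg4MAhISEAIWFhQCGhoYAh4eHAIiIiACJiYkAioqKAIuLiwCMjIwAjY2NAI6OjgCPj48AkJCQAJGRkQCSkpIAk5OTAJSUlACVlZUAlpaWAJeXlwCYmJgAmZmZAJqamgCbm5sAnJycAJ2dnQCenp4An5+fAKCgoAChoaEAoqKiAKOjowCkpKQApaWlAKampgCnp6cAqKioAKmpqQCqqqoAq6urAKysrACtra0Arq6uAK+vrwCwsLAAsbGxALKysgCzs7MAtLS0ALW1tQC2trYAt7e3ALi4uAC5ubkAurq6ALu7uwC8vLwAvb29AL6+vgC/v78AwMDAAMHBwQDCwsIAw8PDAMTExADFxcUAxsbGAMfHxwDIyMgAycnJAMrKygDLy8sAzMzMAM3NzQDOzs4Az8/PANDQ0ADR0dEA0tLSANPT0wDU1NQA1dXVANbW1gDX19cA2NjYANnZ2QDa2toA29vbANzc3ADd3d0A3t7eAN/f3wDg4OAA4eHhAOLi4gDj4+MA5OTkAOXl5QDm5uYA5+fnAOjo6ADp6ekA6urqAOvr6wDs7OwA7e3tAO7u7gDv7+8A8PDwAPHx8QDy8vIA8/PzAPT09AD19fUA9vb2APf39wD4+PgA+fn5APr6+gD7+/sA/Pz8AP39/QD+/v4A////AFBYZGx0eHx8fHx8fHx8fHh4eHR0dHR0cHBwbGxoaGhoXGRsdHh8fHyAgICAgICAgICAfHx8eHh0dHBsbGhoZGRobHR4fHx8gICAgISEhISIiIiEhICAfHh0cGxsaGRkZHB0eHx8fICAgICEhIiIjIyMkIyMiISAfHRwbGhkZGBgeHh8fHx8gICAhISIjIyQlJSYmJSQjIR8eHBsaGRgYFx4eHx8fHyAgISEiIiMkJicnKCgnJiQiIB4cGhkYFxYWHx4eHh8fICAhISIjJCUnKCkqKikoJSMgHRsZFxYVFRUfHh4eHh8fICEiIiQlJigqKywsKykmIyAdGhgWFRQTEx8fHh4dHh4fICEjJCUnKSssLS0sKicjIBwZFhQTEhISHx8eHR0cHR4gISIkJScpKy0tLSwqJyMfGxgVEhEQEBAgHx4dHBscHR4gIiQlJykrLC0tKykmIh4aFhMRDw4ODiAfHx0cGhobHB8hIyUnKSorLCsqKCQgHBgUEQ8NDAwNICAfHhwaGRkbHSAiJScoKSoqKSglIh4aFhIPDQsLCwshISAfHRsZGRocHyIlJigoKCgnJSMfHBgUEA0LCgkJCiEhISEfHRsaGhweIiQmJygnJiQiIBwZFREOCwkICAgJIiMjIyIhHxwbHB4hJCcnJyYlIiAdGhYTDwwKCAcHBwgjJCUmJiUjIB4eHyIlJygnJiQhHhsXFBEOCwkHBwcHCCUmJygpKCclIyEhIyUnKCclIyAdGRYSDw0KCAcHBwcJJigpKywsKyonJSQkJicoJyYjIBwYFRIPDAoIBwcHCAkoKistLi8vLiwqKCcnKCgoJiMgHBgVEg8NCwkICAgJCykrLS8wMjIxMC4rKikpKSgmIyAcGRUSEA4MCwoKCgsMKiwuMDIzNDQzMS8tKyopKCYkIR0ZFhMRDw4MDAwMDQ4rLS8xMzQ1NTQzMS8tKyopJyQhHhsYFRMREA8ODg8QESstLzEyNDU1NTQyMC4sKyknJSIfHBkXFRQSEhEREhIUKiwuMDEzNDQ0NDIxLy0rKSclIyAeHBoYFxYVFBQVFhcoKiwtLzEyMjMyMTAuLCspJyUjISAeHBsaGRgYGBgZGicoKSosLS4vMDAvLy0sKiknJiQjISAfHh0cHBwcHB0dJSUmJicpKissLS0sLCspKCcmJSQjIiEhICAgICEhISIkIyMjIyQlJygpKioqKSgoJycmJiUkJCMjIyQlJiYnJiMiISAgICAiIyUmJygoKCcnJycnJiYmJiYmKCkrLC0sIyIhHx4dHR4fISIkJSYnJycoKCgoJycoKCkrLTAzMzIkIyEgHh0cGxwdHyEjJSYnKCgoKCgoKCkpKy0wNDg6OQ="/>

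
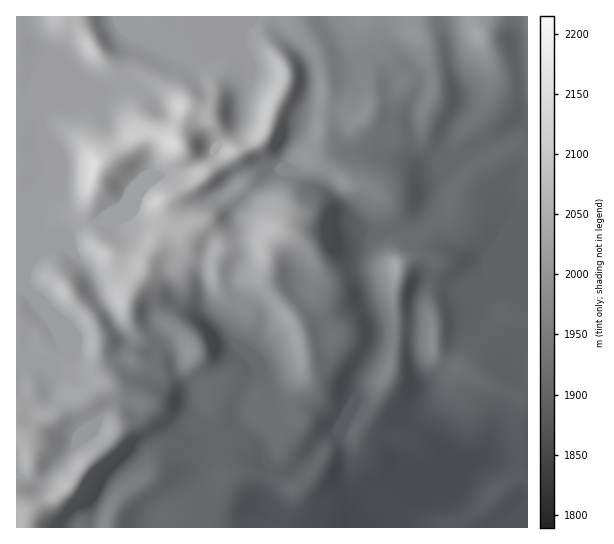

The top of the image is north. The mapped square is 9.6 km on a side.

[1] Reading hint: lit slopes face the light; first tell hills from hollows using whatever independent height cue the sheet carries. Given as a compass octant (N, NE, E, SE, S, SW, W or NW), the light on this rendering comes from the W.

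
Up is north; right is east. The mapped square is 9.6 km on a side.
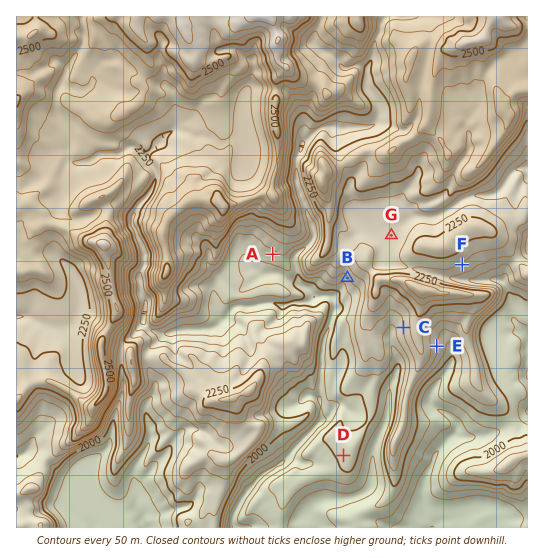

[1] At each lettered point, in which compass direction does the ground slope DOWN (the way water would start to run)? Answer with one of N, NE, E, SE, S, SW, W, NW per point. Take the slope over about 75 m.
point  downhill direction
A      SW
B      SW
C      W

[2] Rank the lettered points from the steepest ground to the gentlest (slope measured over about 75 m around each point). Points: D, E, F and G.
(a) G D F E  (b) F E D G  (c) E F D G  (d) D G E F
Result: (c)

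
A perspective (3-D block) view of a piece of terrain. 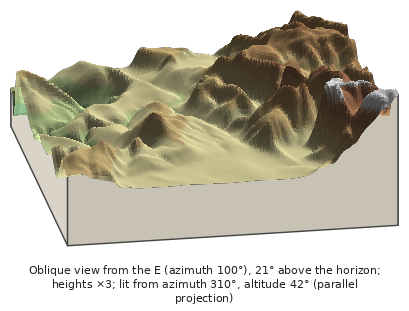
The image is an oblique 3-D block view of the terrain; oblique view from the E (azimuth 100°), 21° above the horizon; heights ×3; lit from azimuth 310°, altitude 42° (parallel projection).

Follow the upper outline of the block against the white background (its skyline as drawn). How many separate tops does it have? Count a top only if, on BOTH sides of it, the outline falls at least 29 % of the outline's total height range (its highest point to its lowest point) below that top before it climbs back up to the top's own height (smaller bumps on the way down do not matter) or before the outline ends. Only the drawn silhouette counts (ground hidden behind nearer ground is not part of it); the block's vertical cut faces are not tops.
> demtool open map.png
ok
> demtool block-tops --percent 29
1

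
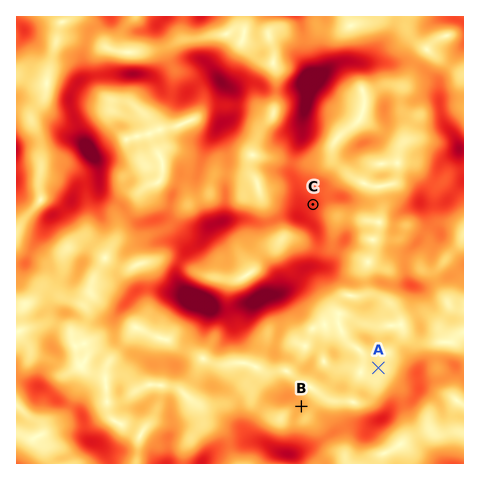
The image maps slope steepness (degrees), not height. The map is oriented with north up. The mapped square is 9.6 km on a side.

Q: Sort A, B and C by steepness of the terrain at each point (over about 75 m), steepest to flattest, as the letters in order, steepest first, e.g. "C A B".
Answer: C B A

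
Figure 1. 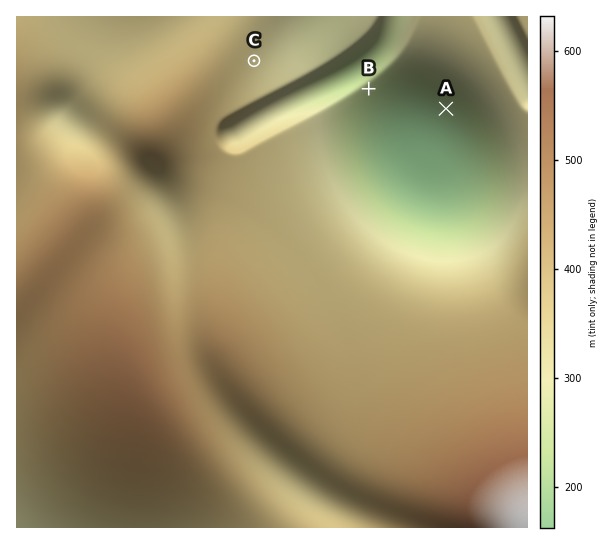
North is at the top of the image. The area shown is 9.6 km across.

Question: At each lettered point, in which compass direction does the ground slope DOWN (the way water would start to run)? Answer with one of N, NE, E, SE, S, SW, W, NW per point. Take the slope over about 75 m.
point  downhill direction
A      SW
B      SE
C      E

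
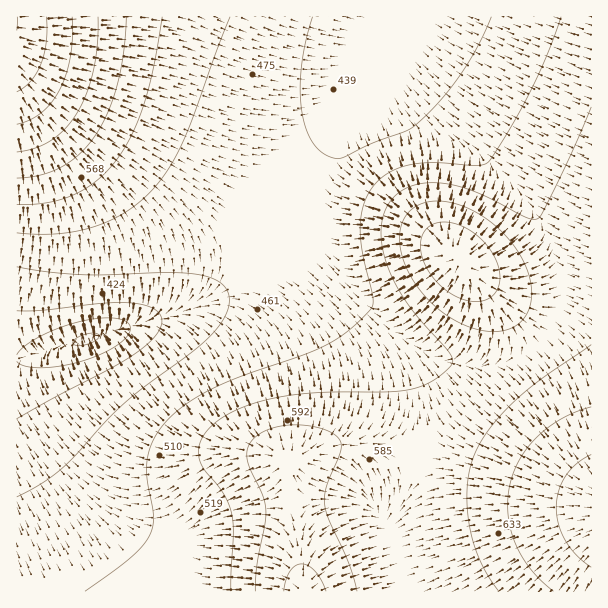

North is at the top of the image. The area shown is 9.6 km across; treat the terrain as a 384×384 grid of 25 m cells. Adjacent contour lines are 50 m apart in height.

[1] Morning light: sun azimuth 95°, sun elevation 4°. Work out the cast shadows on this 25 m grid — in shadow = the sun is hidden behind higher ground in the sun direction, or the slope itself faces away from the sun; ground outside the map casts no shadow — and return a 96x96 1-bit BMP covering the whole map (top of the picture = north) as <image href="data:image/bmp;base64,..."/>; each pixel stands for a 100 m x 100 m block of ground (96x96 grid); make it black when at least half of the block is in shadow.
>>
<image width="96" height="96" href="data:image/bmp;base64,Qk2+BAAAAAAAAD4AAAAoAAAAYAAAAGAAAAABAAEAAAAAAIAEAAATCwAAEwsAAAIAAAAAAAAA////AAAAAAAAAAAB//gAAAAAAAAAAAA///gAAAAAAAAAAAB///gAAAAAAAAAAAB///AAAAAAAAAAAAB///AAAAAAAAAAAAB///AAAAAAAAAAAAA///AAAAAAAAAAAAA///AAAAABwAAAAAA//+AAAAAP4AAAAAAf/+AAAAAf8AAAAAAP/+AAAAA/8AAAAAAP/8AAAAB/8AAAAAAH/8AAAAB/8AAAAAAD/8AAAAB/8AAAAAAB/4AAAAD/8AAAAAAB/4AAAAB/8AAAAAAA/wAAAAB/8AAAAAAAfwAAAAA/8AAAAAAAPgAAAAA/8AAAAAAAHAAAAAAf8AAAAAAAAAAAAAAP8AAAAAAAAAAAAAAD4AAAAAAAAAAAAAAAAAAAAAAAAAAAAAAAAAAAAAAAAAAAAAAAAAAAAAAAAAAAAAAAAAAAAAAAAAAAAAAAAAAAAAAAAAAAAAAAAAAAAAAAAAAAAAAAAAAAAAAAAAAAAAAAAAAAAAAAAAAAAAAAAAAAAAAAAAAAAAAAAAAAAAAAAAAAAAAAAAAAAAAAAAAAAAAAAAAAAAAAAAAAAAAAAAAAAAAAAAAAAAAAAAAAAAAAAAAAAAAAAAAAP4AAAAAAAAAAAAAA//AAAAAAAAAAAAAB//wAAAAAAAAAAAAB//8AAAAAAAAAAAAA//+AAAAAAAAAAAAAf//AAAAAAAAAAAAAP//AAAAAAAQAAAAAB//AAAAAAP4AAAAAAH+AAAAAB/8AAAAAAAAAAAAAH/8AAAAAAAAAAAAA//8AAAAAAAAAAAAD//8AAAAAAAAAAAAP//8AAAAAAAAAAAB///8AAAAAAAAAAAH///8AAAAAAAAAAAf///4AAAAAAAAAAA////4AAAAAAAAAAD////4AAAAAAAAAAH////4AAAAAAAAAAP////wAAAAAAAAAAP////wAAAAAAAAAAP////wAAAAAAAAAAP////gAAAAAAAAAAP////gAAAAAAAAAAP////gAAAAAAAAAAH////AAAAAAAAAAAD////AAAAAAAAAAAA///+AAAAAAAAAAAAf//+AAAAAAAAAAAAH//8AAAAAAAAAAAAB//4AAAAAAAAAAAAAf/wAAAAAAAAAAAAAD/gAAAAAAAAAAAAAAAAAAAAAAAAAAAAAAAAAAAAAAAAAAAAAAAAAAAAAAAAAAAAAAAAAAAAAAAAAAAAAAAAAAAAAAAAAAAAAAAAAAAAAAAAAAAAAAAAAAAAAAAAAAAAAAAAAAAAAAAAAAAAAAAAAAAAAAAAAAAAAAAAAAAAAAAAAAAAAAAAAAAAAAAAAAAAAAAAAAAAAAAAAAAAAAAAAAAAAAAAAAAAAAAAAAAAAAAAAAAAAAAAAAAAAAAAAAAAAAAAAAAAAAAAAAAAAAAAAAAAAAAAAAAAAAAAAAAAAAAAAAAAAAAAAAAAAAAAAAAAAAAAAAAAAAAAAAAAAAAAAAAAAAAAAAAAAAAAAAAAAAAAAAAAAAAAAAAAAAAAAAAAAAAAAAAAAAAAAAAAAAAAAAAAAAAAAAAAAAAAAAAAA="/>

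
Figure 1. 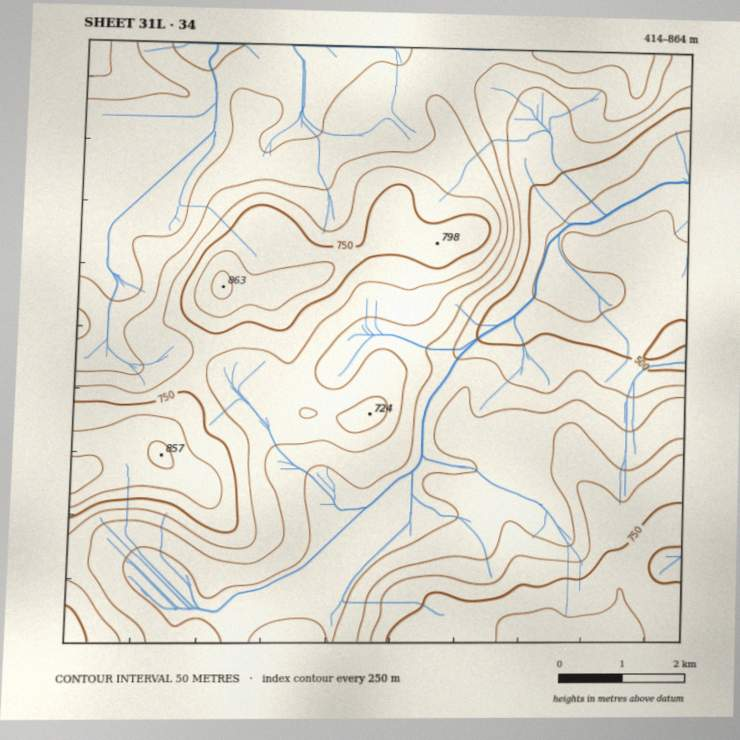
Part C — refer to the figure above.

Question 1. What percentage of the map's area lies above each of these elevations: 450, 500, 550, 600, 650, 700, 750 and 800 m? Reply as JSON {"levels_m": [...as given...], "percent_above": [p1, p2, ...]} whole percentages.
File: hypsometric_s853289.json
{"levels_m": [450, 500, 550, 600, 650, 700, 750, 800], "percent_above": [97, 90, 85, 64, 41, 26, 15, 5]}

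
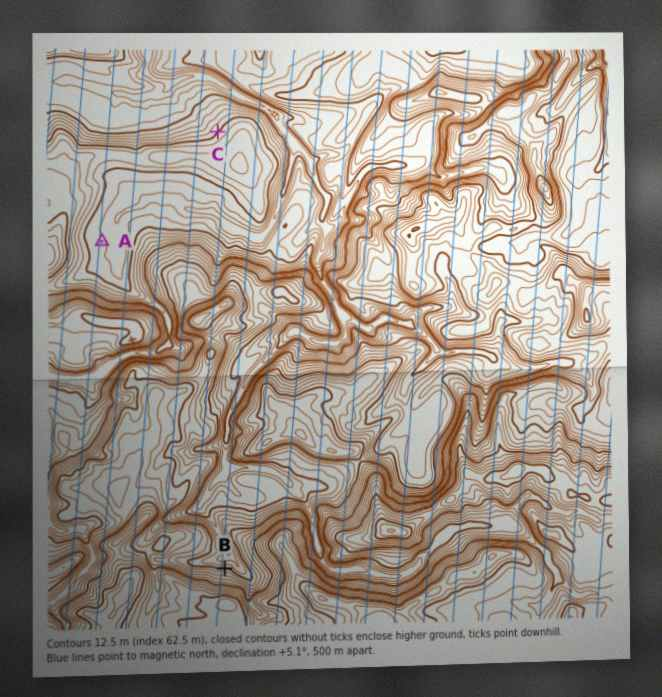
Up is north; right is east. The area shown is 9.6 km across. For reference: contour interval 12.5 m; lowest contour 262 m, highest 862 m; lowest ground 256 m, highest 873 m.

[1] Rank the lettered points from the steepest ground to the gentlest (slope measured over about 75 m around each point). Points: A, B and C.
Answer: B C A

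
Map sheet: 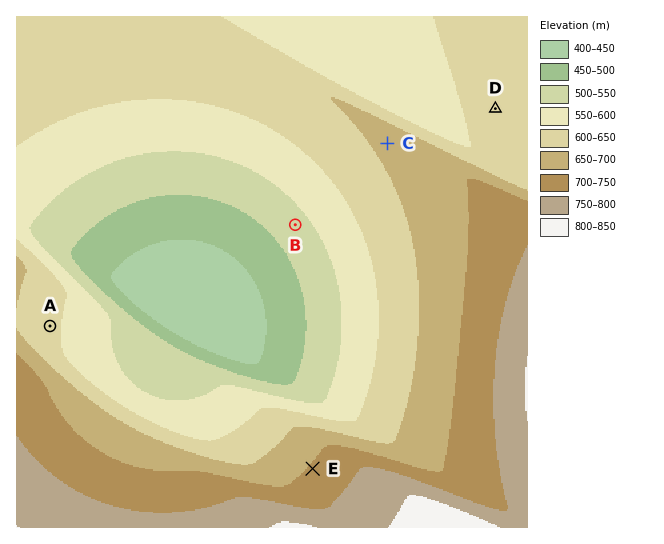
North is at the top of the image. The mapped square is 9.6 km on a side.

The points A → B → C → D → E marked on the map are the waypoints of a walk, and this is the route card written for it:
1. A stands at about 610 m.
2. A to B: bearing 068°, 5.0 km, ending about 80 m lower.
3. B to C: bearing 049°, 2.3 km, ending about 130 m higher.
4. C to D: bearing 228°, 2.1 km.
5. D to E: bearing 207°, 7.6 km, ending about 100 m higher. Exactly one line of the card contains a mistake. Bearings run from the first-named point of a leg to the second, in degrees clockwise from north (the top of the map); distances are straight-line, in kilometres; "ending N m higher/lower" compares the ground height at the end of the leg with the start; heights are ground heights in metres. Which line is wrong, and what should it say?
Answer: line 4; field bearing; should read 72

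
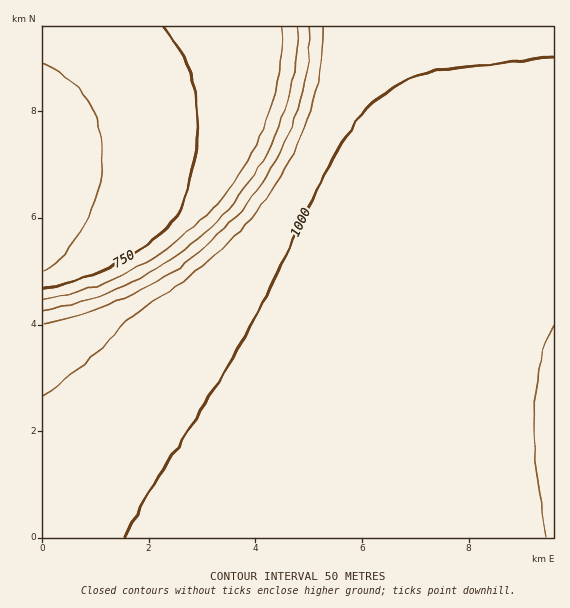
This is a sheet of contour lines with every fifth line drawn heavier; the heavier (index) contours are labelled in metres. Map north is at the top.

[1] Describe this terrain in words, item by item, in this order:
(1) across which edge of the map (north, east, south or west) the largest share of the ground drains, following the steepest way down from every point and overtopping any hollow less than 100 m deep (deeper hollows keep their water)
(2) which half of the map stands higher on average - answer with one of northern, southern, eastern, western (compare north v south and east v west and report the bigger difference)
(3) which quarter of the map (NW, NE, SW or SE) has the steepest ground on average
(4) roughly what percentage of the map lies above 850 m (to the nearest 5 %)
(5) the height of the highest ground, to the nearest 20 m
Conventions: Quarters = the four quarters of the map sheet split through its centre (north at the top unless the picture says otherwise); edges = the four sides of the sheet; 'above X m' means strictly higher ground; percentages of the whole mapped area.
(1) Most of the ground drains across the western edge.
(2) Taken as a whole, the eastern half is higher than the western.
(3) Slopes are steepest in the north-west quarter.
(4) Ground above 850 m makes up about 80 % of the sheet.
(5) About 1060 m is the highest elevation on the sheet.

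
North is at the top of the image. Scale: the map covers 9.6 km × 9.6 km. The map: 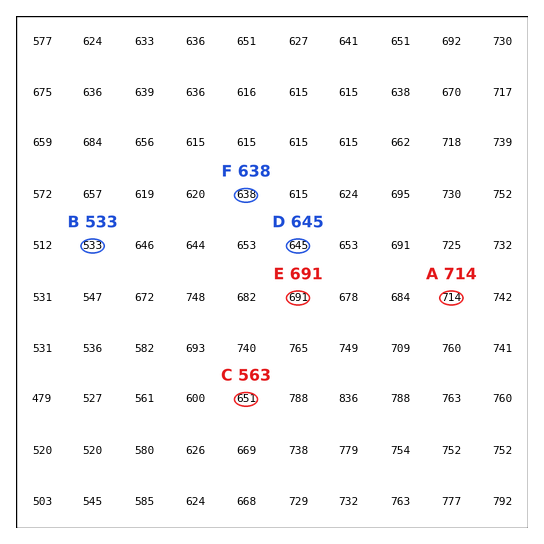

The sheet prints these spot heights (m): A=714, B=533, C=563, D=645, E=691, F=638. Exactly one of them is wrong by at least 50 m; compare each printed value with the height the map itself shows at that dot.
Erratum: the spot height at C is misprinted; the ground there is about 651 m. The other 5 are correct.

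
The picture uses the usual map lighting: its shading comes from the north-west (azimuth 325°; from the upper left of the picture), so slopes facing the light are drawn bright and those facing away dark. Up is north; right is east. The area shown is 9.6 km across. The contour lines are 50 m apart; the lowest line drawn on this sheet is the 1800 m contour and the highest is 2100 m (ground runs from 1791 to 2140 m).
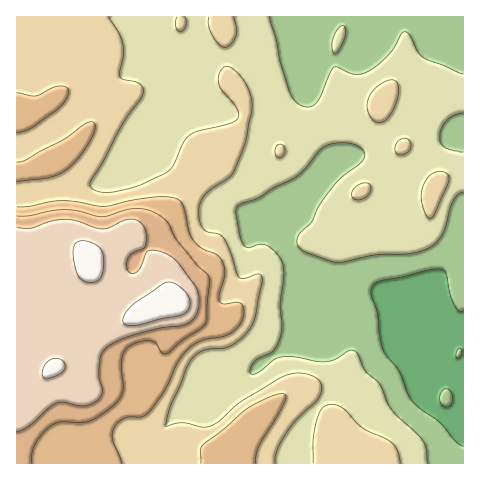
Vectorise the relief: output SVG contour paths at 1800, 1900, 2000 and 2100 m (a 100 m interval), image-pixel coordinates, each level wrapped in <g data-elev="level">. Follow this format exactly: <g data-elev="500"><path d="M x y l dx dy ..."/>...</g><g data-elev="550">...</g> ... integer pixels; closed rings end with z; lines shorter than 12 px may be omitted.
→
<g data-elev="1800"><path d="M463 446l-8-5-15-18-22-16-8-9-10-26-17-23-4-15-1-20-6-17-1-7 4-6 6-3 49-11 11-1 5 4 4 20 4 11 5 7 4 0"/><path d="M444 406l5 0 4-6-1-7-5-4-5 2-2 5 0 6z"/><path d="M456 357l3 1 2-3 1-4-2-3-4 4z"/></g><g data-elev="1900"><path d="M275 463l2-14 10-17 10-13 19-17 4-6 2-6-1-6-3-5-5-3-16-3-16 4-39 24-22 20-10 5-8 1-20-4-16 3 5-21 16-38 5-8 11-9 22-2 10-5 14-13 6-14 7-33 0-7-4-2-13 4-6 0-15-39-4-5-16-4-3-6-2-10 1-11 4-8 7-6 18-11 6-10 10-25 7-31 0-10-3-11-5-10-7-9-7-5-6 0-5 7 0 9 3 7 16 20 1 6-3 4-9 4-30 7-8 4-6 9-10 22-9 8-25 11-18 5-16 3-11-3-4-4 1-5 12-19 21-40 17-24 2-7-1-4-3-4-15-3-4-3 0-6 4-17-1-9-4-11-10-17"/><path d="M400 463l-3-12-6-9-27-13-21-21-6-3-5-1-9 3-6 11-4 20 0 25"/><path d="M429 218l5-3 14-33 0-7-4-3-7 0-6 3-5 5-4 8-1 8 1 8 4 11z"/><path d="M357 200l7-1 5-5 2-6-2-4-8 0-8 5-1 7z"/><path d="M279 158l4-2 2-4-1-6-4-2-3 2-2 5 1 4z"/><path d="M398 154l6 0 5-3 2-6-2-5-6-2-6 4-2 8z"/><path d="M375 122l6 0 4-2 9-12 5-18-1-6-3-4-6 0-8 4-8 6-4 7-2 7 1 7 3 7z"/><path d="M177 17l-1 9 2 4 2 2 3-2 3-4 0-5-2-4"/><path d="M209 17l-1 7 3 9 7 11 6 3 7-3 5-9 1-7-3-11"/></g><g data-elev="2000"><path d="M32 463l0-10 3-8 7-11 8-8 11-4 20 1 9-2 15-9 13-12 5-11-1-31 2-7 5-4 10-5 12-1 5 2 6 10 4 1 16-14 22-14 3-6 3-40-2-6-12-10-19-23-10-19-8-7-9-5-10-1-9 0-29 8-26-6-15-1-32 6-12 0"/></g><g data-elev="2100"><path d="M45 378l8-1 9-5 3-5-2-6-8-3-8 4-5 10 1 4z"/><path d="M126 325l12 0 44-10 4-3 3-5 0-9-4-7-9-7-5-2-6 1-35 25-7 11 0 3z"/><path d="M85 281l9 1 5-3 4-8 1-13-2-7-4-5-8-4-8-1-7 3-2 12 4 18 4 5z"/></g>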